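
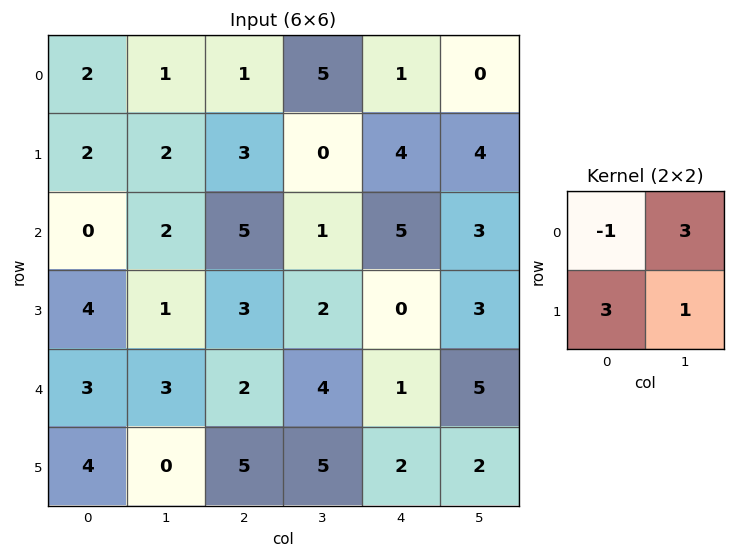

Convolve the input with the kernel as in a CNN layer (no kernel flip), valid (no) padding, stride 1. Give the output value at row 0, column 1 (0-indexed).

11

The receptive field on the input at this output position is [1 1 / 2 3]. Elementwise product with the kernel and sum: 1·-1 + 1·3 + 2·3 + 3·1.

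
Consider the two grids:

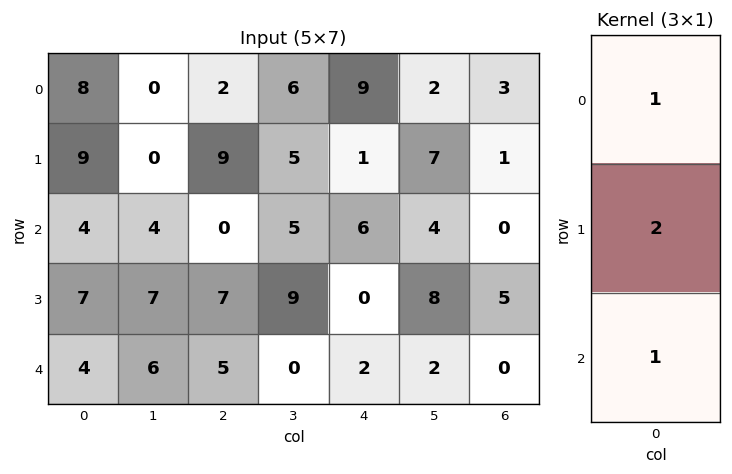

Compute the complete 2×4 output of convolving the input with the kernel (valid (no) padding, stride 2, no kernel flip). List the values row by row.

30 20 17 5
22 19 8 10

Output[0,0]: The receptive field on the input at this output position is [8 / 9 / 4]. Elementwise product with the kernel and sum: 8·1 + 9·2 + 4·1.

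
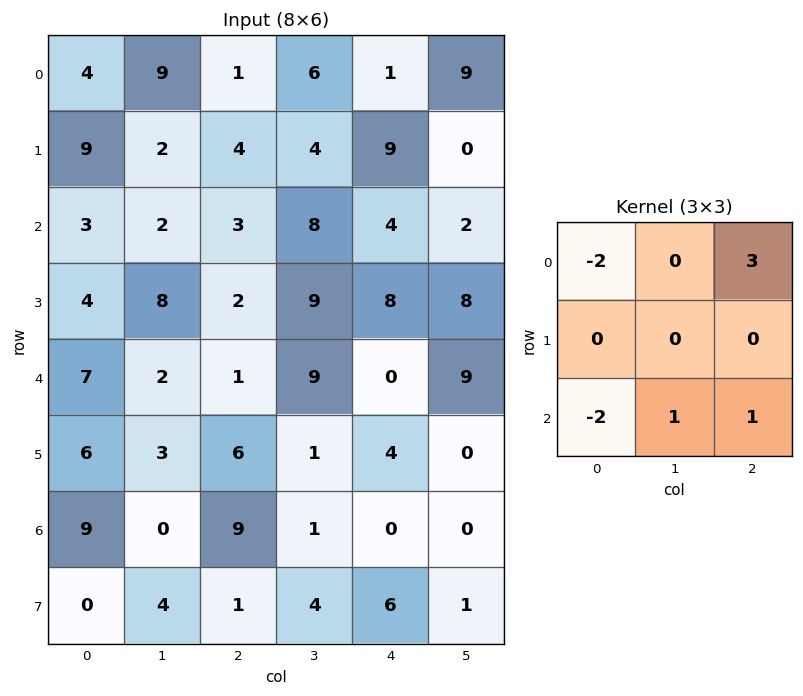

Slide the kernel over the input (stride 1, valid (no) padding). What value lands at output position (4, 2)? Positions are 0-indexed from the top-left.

-19

The receptive field on the input at this output position is [1 9 0 / 6 1 4 / 9 1 0]. Elementwise product with the kernel and sum: 1·-2 + 0·3 + 9·-2 + 1·1 + 0·1.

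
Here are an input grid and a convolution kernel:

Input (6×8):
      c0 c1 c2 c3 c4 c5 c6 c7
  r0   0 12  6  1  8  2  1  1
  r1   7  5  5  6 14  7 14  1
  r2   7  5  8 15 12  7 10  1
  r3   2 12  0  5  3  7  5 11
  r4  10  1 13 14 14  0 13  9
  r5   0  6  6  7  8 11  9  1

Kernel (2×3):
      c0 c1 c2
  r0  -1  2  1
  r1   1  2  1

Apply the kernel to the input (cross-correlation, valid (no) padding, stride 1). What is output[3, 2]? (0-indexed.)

The receptive field on the input at this output position is [0 5 3 / 13 14 14]. Elementwise product with the kernel and sum: 0·-1 + 5·2 + 3·1 + 13·1 + 14·2 + 14·1.

68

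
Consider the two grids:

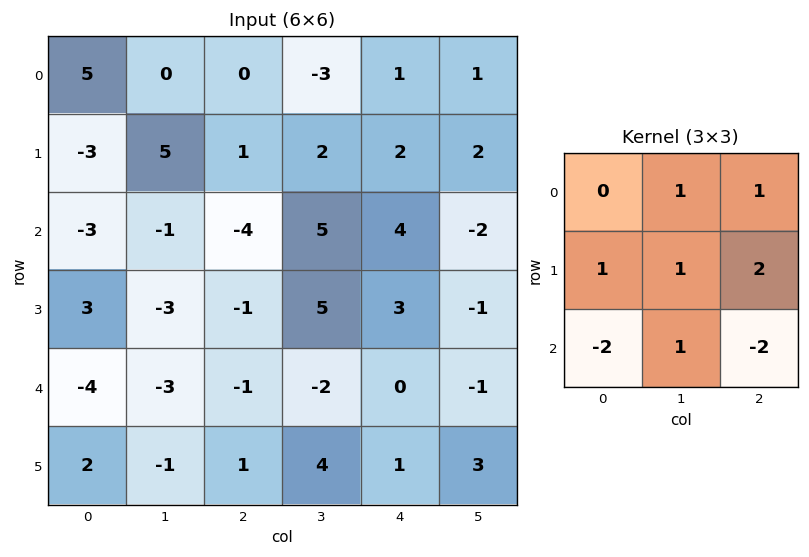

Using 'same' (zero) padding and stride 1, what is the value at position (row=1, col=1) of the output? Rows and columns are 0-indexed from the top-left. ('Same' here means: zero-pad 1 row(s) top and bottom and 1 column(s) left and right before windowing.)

The receptive field on the zero-padded input at this output position is [5 0 0 / -3 5 1 / -3 -1 -4]. Elementwise product with the kernel and sum: 0·1 + 0·1 + -3·1 + 5·1 + 1·2 + -3·-2 + -1·1 + -4·-2.

17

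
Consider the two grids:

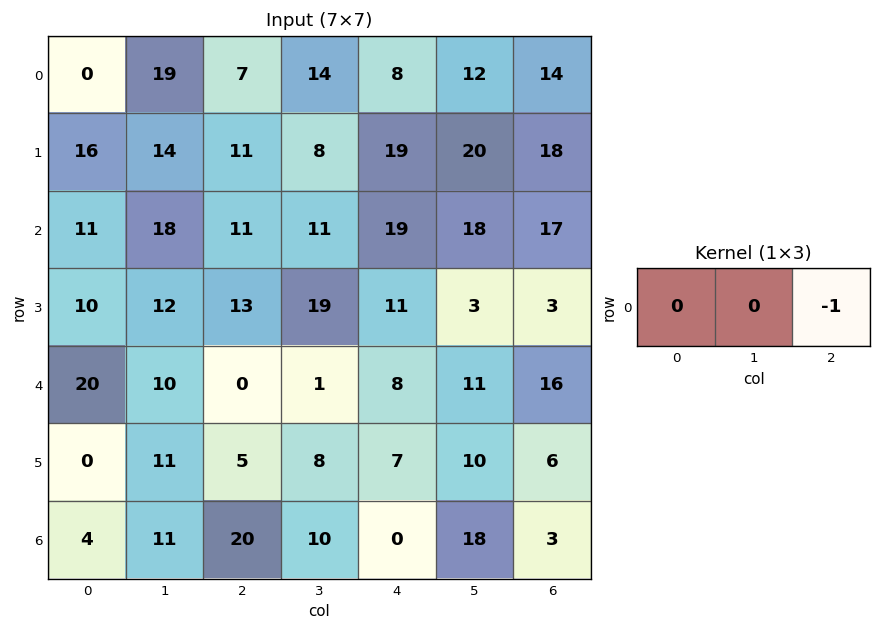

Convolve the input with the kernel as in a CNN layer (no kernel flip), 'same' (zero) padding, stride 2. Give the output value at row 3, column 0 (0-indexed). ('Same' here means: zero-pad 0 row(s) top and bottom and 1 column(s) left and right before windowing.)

-11

The receptive field on the zero-padded input at this output position is [0 4 11]. Elementwise product with the kernel and sum: 11·-1.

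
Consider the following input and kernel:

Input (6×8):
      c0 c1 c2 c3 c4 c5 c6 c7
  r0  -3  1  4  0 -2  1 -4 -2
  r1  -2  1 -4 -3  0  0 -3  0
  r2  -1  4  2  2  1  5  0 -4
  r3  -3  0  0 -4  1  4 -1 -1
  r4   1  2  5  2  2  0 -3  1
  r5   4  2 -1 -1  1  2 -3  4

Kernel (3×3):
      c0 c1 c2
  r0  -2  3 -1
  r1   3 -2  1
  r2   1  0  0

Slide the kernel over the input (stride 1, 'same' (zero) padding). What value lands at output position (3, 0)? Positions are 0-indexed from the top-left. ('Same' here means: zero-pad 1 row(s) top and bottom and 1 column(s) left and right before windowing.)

-1

The receptive field on the zero-padded input at this output position is [0 -1 4 / 0 -3 0 / 0 1 2]. Elementwise product with the kernel and sum: 0·-2 + -1·3 + 4·-1 + 0·3 + -3·-2 + 0·1 + 0·1.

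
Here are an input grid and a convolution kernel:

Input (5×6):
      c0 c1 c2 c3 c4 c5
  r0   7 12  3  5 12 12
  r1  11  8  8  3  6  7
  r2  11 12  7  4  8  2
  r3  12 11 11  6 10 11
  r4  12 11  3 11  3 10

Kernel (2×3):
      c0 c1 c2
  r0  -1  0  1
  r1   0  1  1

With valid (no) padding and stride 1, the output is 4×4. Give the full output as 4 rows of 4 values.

Output[0,0]: The receptive field on the input at this output position is [7 12 3 / 11 8 8]. Elementwise product with the kernel and sum: 7·-1 + 3·1 + 8·1 + 8·1.

12 4 18 20
16 6 10 14
18 9 17 19
13 9 13 18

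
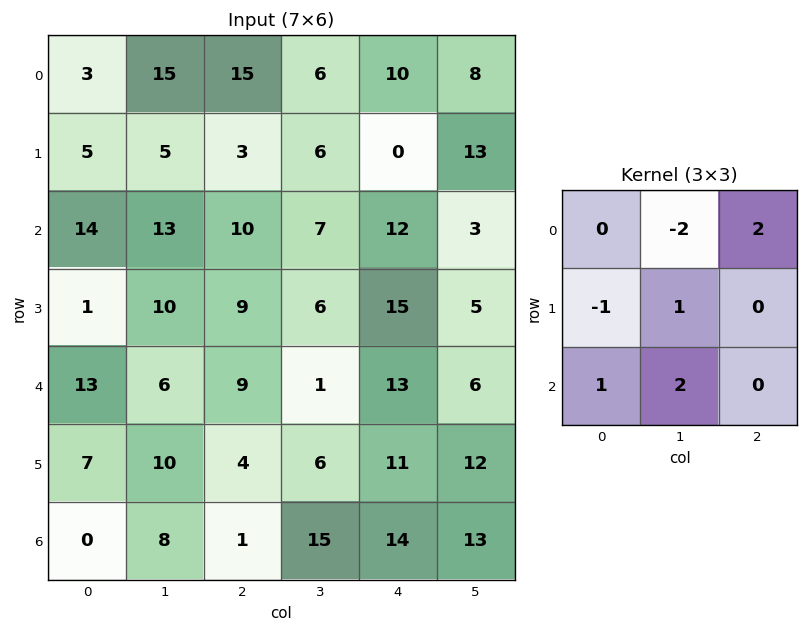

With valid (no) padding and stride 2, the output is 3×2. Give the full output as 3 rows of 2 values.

40 35
28 18
25 57

Output[0,0]: The receptive field on the input at this output position is [3 15 15 / 5 5 3 / 14 13 10]. Elementwise product with the kernel and sum: 15·-2 + 15·2 + 5·-1 + 5·1 + 14·1 + 13·2.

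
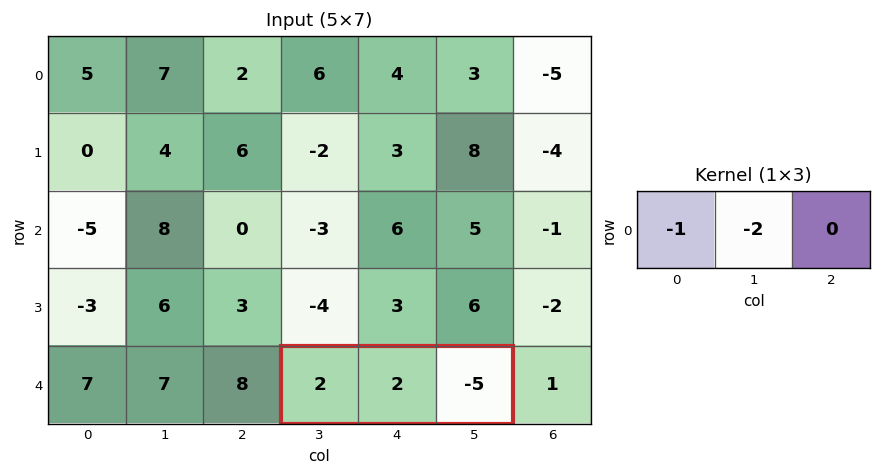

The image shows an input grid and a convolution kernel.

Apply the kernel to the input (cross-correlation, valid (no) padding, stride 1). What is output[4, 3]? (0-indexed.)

The receptive field on the input at this output position is [2 2 -5]. Elementwise product with the kernel and sum: 2·-1 + 2·-2.

-6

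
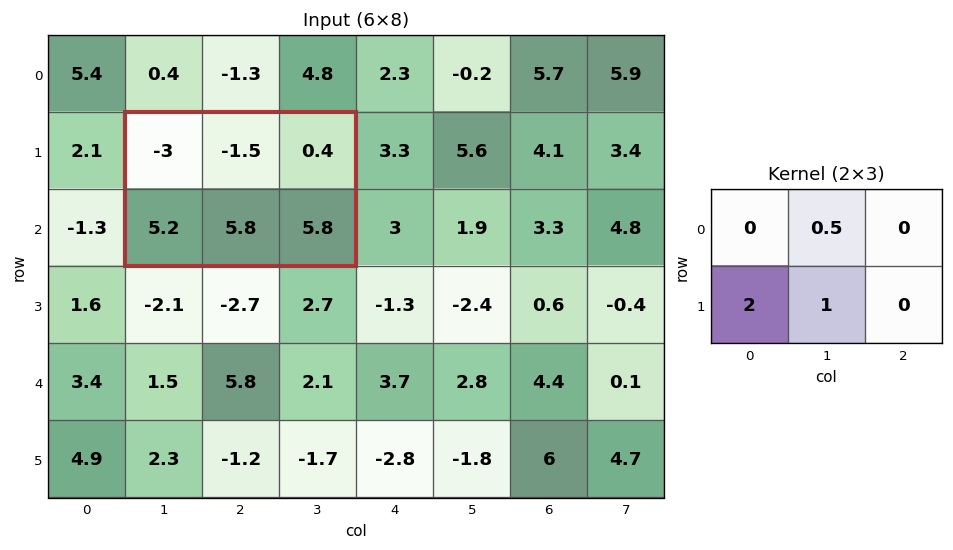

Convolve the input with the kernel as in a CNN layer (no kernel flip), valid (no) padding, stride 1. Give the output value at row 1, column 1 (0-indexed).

The receptive field on the input at this output position is [-3 -1.5 0.4 / 5.2 5.8 5.8]. Elementwise product with the kernel and sum: -1.5·0.5 + 5.2·2 + 5.8·1.

15.45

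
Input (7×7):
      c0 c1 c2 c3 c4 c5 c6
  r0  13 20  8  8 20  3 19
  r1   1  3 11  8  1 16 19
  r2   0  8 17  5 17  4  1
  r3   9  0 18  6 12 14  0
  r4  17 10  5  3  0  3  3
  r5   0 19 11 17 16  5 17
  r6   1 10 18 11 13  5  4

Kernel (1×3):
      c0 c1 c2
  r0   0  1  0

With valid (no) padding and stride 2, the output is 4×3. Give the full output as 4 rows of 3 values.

20 8 3
8 5 4
10 3 3
10 11 5

Output[0,0]: The receptive field on the input at this output position is [13 20 8]. Elementwise product with the kernel and sum: 20·1.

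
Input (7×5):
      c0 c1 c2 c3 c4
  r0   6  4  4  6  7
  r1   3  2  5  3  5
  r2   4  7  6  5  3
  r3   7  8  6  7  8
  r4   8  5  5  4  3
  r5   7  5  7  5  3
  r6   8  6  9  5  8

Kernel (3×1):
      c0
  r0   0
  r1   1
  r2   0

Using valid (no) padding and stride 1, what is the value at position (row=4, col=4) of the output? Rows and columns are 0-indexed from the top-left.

The receptive field on the input at this output position is [3 / 3 / 8]. Elementwise product with the kernel and sum: 3·1.

3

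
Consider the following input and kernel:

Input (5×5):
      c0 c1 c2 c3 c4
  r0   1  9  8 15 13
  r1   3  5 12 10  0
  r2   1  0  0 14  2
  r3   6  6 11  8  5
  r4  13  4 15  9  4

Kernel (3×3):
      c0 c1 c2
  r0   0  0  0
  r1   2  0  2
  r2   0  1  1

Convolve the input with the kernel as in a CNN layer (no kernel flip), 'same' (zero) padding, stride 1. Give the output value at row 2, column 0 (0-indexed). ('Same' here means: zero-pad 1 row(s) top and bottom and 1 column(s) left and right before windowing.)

12

The receptive field on the zero-padded input at this output position is [0 3 5 / 0 1 0 / 0 6 6]. Elementwise product with the kernel and sum: 0·2 + 0·2 + 6·1 + 6·1.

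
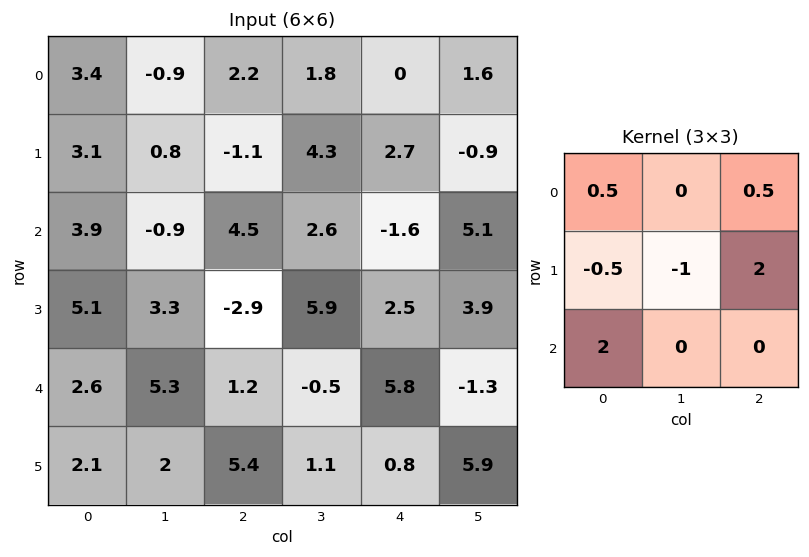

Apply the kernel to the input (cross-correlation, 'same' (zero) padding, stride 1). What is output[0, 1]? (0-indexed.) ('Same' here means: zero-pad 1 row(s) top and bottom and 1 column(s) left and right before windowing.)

The receptive field on the zero-padded input at this output position is [0 0 0 / 3.4 -0.9 2.2 / 3.1 0.8 -1.1]. Elementwise product with the kernel and sum: 0·0.5 + 0·0.5 + 3.4·-0.5 + -0.9·-1 + 2.2·2 + 3.1·2.

9.8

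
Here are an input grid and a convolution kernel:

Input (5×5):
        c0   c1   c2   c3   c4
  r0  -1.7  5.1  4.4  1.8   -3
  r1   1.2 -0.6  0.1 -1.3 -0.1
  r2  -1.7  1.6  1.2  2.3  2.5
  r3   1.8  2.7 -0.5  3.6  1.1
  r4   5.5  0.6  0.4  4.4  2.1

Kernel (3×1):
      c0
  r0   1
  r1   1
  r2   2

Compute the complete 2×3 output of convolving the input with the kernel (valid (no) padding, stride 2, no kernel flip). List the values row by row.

Output[0,0]: The receptive field on the input at this output position is [-1.7 / 1.2 / -1.7]. Elementwise product with the kernel and sum: -1.7·1 + 1.2·1 + -1.7·2.

-3.9 6.9 1.9
11.1 1.5 7.8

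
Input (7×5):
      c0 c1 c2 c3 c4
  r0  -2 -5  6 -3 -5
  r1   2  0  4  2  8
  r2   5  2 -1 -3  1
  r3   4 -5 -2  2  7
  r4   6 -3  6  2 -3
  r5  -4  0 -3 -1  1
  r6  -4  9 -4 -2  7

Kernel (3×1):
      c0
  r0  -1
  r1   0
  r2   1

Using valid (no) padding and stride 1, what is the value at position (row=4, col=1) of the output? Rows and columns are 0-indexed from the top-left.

The receptive field on the input at this output position is [-3 / 0 / 9]. Elementwise product with the kernel and sum: -3·-1 + 9·1.

12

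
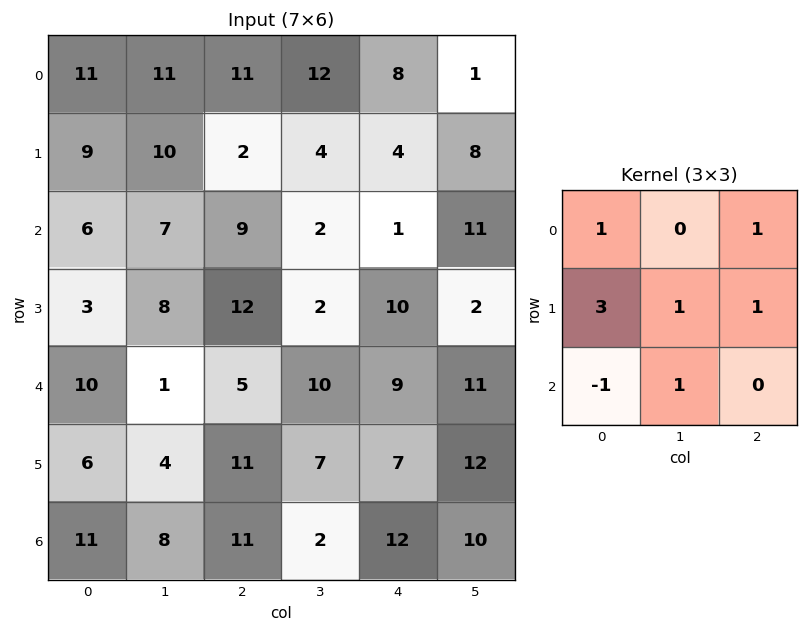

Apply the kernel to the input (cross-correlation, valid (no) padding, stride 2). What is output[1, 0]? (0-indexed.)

The receptive field on the input at this output position is [6 7 9 / 3 8 12 / 10 1 5]. Elementwise product with the kernel and sum: 6·1 + 9·1 + 3·3 + 8·1 + 12·1 + 10·-1 + 1·1.

35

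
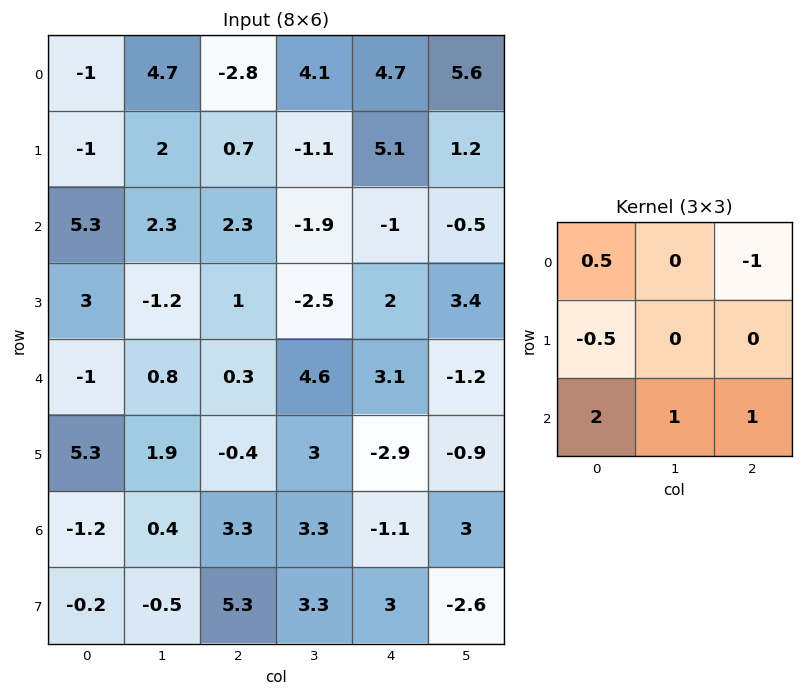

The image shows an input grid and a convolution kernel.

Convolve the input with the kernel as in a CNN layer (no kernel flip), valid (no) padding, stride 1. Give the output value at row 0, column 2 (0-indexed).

-4.75

The receptive field on the input at this output position is [-2.8 4.1 4.7 / 0.7 -1.1 5.1 / 2.3 -1.9 -1]. Elementwise product with the kernel and sum: -2.8·0.5 + 4.7·-1 + 0.7·-0.5 + 2.3·2 + -1.9·1 + -1·1.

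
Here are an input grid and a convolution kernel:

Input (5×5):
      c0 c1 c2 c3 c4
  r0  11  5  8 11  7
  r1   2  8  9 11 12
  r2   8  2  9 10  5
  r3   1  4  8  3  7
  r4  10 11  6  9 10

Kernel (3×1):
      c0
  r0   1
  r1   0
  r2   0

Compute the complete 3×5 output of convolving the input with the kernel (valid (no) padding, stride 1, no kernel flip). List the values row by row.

11 5 8 11 7
2 8 9 11 12
8 2 9 10 5

Output[0,0]: The receptive field on the input at this output position is [11 / 2 / 8]. Elementwise product with the kernel and sum: 11·1.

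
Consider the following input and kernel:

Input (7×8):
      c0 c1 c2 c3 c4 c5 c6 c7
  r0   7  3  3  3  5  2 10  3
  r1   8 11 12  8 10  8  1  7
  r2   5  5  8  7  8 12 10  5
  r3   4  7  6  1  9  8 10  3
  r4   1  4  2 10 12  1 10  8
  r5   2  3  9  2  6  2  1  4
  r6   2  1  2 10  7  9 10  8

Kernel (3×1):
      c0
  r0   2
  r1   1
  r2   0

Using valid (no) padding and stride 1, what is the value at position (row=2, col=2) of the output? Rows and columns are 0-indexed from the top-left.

The receptive field on the input at this output position is [8 / 6 / 2]. Elementwise product with the kernel and sum: 8·2 + 6·1.

22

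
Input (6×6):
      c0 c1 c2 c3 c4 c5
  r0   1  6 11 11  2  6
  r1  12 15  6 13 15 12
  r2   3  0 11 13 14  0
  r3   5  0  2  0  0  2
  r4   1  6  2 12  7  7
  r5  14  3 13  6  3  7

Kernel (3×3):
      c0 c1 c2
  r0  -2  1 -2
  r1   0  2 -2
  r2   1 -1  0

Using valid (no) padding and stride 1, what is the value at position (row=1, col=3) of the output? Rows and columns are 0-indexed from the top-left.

-7

The receptive field on the input at this output position is [13 15 12 / 13 14 0 / 0 0 2]. Elementwise product with the kernel and sum: 13·-2 + 15·1 + 12·-2 + 14·2 + 0·-2 + 0·1 + 0·-1.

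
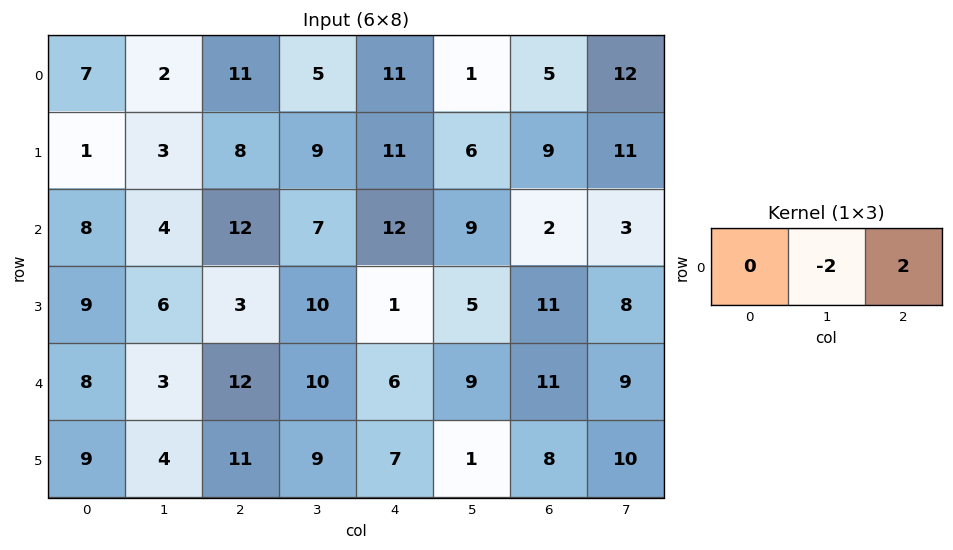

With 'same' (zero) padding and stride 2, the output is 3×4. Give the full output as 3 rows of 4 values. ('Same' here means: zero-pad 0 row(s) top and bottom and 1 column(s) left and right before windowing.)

-10 -12 -20 14
-8 -10 -6 2
-10 -4 6 -4

Output[0,0]: The receptive field on the zero-padded input at this output position is [0 7 2]. Elementwise product with the kernel and sum: 7·-2 + 2·2.
Output[0,1]: The receptive field on the zero-padded input at this output position is [2 11 5]. Elementwise product with the kernel and sum: 11·-2 + 5·2.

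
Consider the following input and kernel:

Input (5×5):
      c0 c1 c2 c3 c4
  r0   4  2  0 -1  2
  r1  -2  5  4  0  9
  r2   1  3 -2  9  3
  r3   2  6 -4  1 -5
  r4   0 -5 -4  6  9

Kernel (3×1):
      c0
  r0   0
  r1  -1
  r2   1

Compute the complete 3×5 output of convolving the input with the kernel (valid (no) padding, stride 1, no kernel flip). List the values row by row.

3 -2 -6 9 -6
1 3 -2 -8 -8
-2 -11 0 5 14

Output[0,0]: The receptive field on the input at this output position is [4 / -2 / 1]. Elementwise product with the kernel and sum: -2·-1 + 1·1.
Output[0,1]: The receptive field on the input at this output position is [2 / 5 / 3]. Elementwise product with the kernel and sum: 5·-1 + 3·1.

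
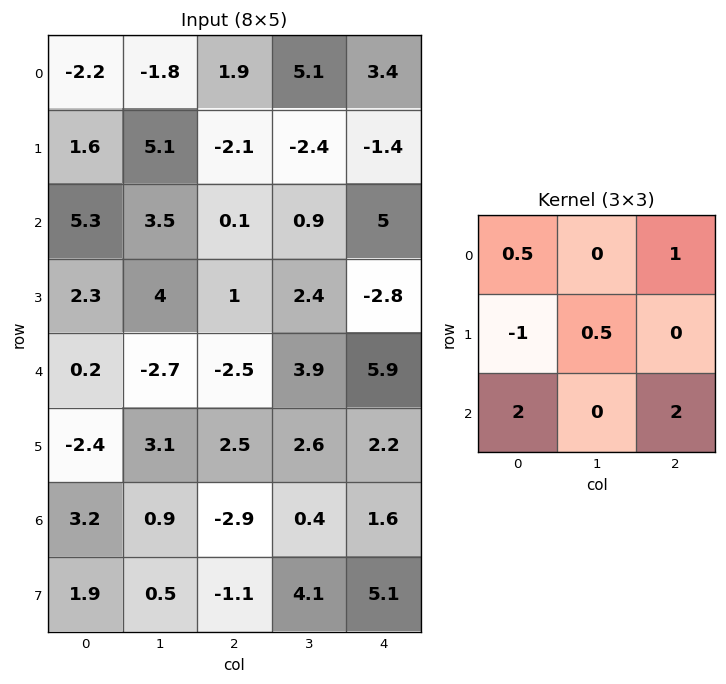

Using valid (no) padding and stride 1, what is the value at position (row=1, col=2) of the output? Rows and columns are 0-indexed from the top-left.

-5.7

The receptive field on the input at this output position is [-2.1 -2.4 -1.4 / 0.1 0.9 5 / 1 2.4 -2.8]. Elementwise product with the kernel and sum: -2.1·0.5 + -1.4·1 + 0.1·-1 + 0.9·0.5 + 1·2 + -2.8·2.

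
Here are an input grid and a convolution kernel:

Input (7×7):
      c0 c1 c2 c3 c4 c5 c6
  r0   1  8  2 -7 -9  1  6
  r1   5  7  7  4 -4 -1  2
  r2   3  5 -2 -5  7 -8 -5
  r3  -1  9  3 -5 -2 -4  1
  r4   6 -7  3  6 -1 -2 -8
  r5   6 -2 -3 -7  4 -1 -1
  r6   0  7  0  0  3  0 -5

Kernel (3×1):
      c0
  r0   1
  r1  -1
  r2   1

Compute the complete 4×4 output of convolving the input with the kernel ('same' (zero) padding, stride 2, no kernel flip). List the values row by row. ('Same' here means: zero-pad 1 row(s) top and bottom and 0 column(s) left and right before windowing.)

Output[0,0]: The receptive field on the zero-padded input at this output position is [0 / 1 / 5]. Elementwise product with the kernel and sum: 0·1 + 1·-1 + 5·1.

4 5 5 -4
1 12 -13 8
-1 -3 3 8
6 -3 1 4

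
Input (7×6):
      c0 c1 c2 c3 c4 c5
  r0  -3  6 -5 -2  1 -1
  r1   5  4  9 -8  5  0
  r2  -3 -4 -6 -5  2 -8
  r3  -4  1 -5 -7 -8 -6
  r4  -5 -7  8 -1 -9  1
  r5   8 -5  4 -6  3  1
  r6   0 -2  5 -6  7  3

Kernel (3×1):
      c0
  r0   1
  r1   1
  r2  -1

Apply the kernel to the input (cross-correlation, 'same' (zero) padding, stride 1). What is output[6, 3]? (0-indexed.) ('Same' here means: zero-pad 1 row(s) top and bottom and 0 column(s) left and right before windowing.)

-12

The receptive field on the zero-padded input at this output position is [-6 / -6 / 0]. Elementwise product with the kernel and sum: -6·1 + -6·1 + 0·-1.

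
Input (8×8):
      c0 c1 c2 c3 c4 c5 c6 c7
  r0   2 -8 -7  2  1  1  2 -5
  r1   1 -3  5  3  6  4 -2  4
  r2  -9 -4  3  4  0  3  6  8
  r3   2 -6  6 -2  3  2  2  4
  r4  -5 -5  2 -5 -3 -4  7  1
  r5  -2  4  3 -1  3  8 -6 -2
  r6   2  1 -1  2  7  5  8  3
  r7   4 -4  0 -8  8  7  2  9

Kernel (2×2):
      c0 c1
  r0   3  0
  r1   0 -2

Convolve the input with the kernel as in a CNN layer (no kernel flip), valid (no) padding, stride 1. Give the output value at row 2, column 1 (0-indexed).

-24

The receptive field on the input at this output position is [-4 3 / -6 6]. Elementwise product with the kernel and sum: -4·3 + 6·-2.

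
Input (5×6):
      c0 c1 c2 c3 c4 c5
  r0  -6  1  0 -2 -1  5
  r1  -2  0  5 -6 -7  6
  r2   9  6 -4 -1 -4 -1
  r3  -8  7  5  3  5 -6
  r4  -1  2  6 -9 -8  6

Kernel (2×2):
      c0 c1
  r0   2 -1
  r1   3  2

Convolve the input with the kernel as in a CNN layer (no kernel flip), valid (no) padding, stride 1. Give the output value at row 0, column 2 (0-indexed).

5

The receptive field on the input at this output position is [0 -2 / 5 -6]. Elementwise product with the kernel and sum: 0·2 + -2·-1 + 5·3 + -6·2.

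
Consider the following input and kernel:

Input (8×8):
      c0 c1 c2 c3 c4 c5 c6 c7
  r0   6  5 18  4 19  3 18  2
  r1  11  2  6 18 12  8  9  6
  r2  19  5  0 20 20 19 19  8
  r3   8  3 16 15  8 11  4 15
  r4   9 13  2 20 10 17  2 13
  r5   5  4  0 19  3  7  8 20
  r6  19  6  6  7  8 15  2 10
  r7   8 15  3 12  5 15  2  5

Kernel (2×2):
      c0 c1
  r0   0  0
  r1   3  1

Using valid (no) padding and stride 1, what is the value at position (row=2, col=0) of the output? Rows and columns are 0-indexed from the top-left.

The receptive field on the input at this output position is [19 5 / 8 3]. Elementwise product with the kernel and sum: 8·3 + 3·1.

27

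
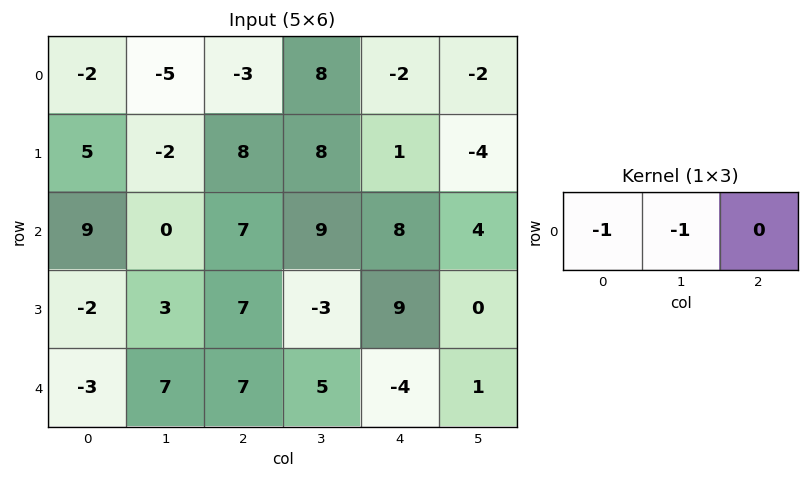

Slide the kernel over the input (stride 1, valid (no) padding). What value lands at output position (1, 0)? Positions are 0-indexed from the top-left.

The receptive field on the input at this output position is [5 -2 8]. Elementwise product with the kernel and sum: 5·-1 + -2·-1.

-3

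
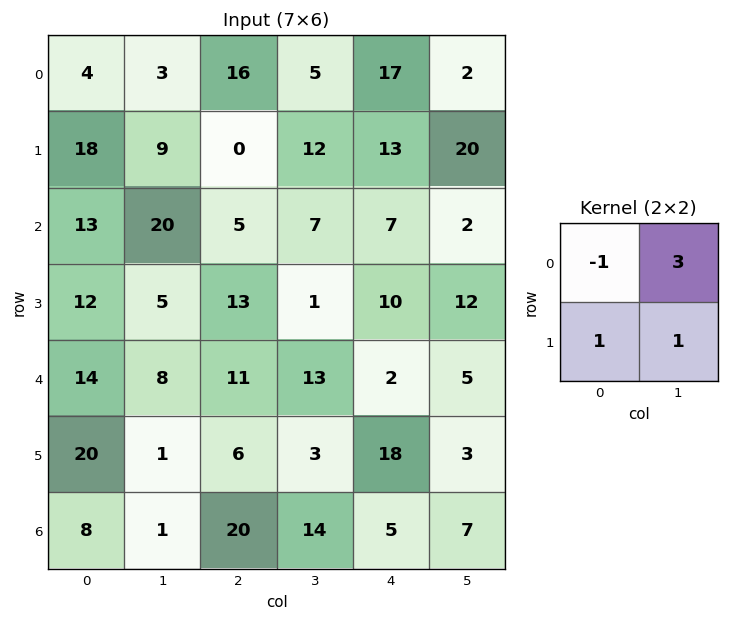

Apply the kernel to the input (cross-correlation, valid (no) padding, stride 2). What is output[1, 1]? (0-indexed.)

The receptive field on the input at this output position is [5 7 / 13 1]. Elementwise product with the kernel and sum: 5·-1 + 7·3 + 13·1 + 1·1.

30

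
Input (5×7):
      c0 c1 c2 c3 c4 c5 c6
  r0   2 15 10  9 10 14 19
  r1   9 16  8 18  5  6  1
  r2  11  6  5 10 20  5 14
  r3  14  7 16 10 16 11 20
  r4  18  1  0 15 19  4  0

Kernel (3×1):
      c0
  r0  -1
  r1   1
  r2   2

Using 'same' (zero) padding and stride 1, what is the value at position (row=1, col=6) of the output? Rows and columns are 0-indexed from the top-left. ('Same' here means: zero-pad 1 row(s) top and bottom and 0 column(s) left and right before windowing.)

The receptive field on the zero-padded input at this output position is [19 / 1 / 14]. Elementwise product with the kernel and sum: 19·-1 + 1·1 + 14·2.

10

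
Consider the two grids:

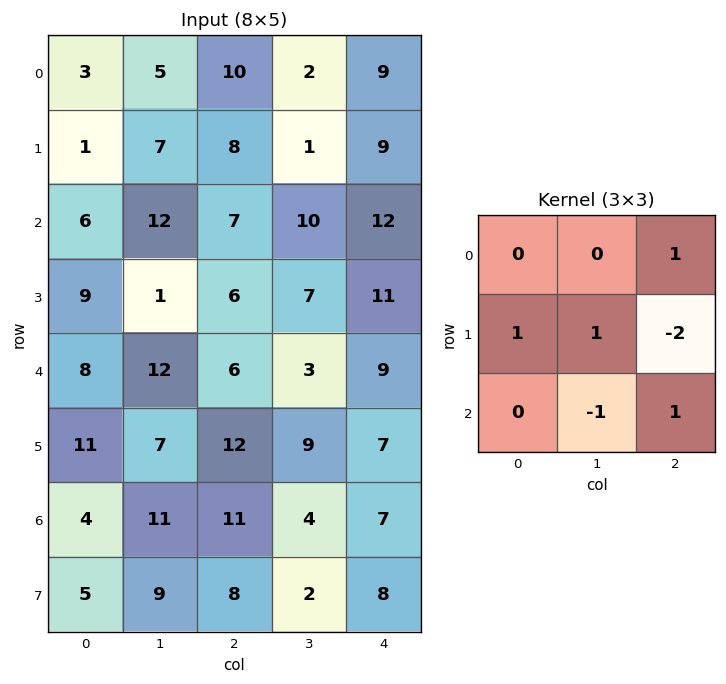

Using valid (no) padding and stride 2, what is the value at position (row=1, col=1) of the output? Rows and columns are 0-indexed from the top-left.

9

The receptive field on the input at this output position is [7 10 12 / 6 7 11 / 6 3 9]. Elementwise product with the kernel and sum: 12·1 + 6·1 + 7·1 + 11·-2 + 3·-1 + 9·1.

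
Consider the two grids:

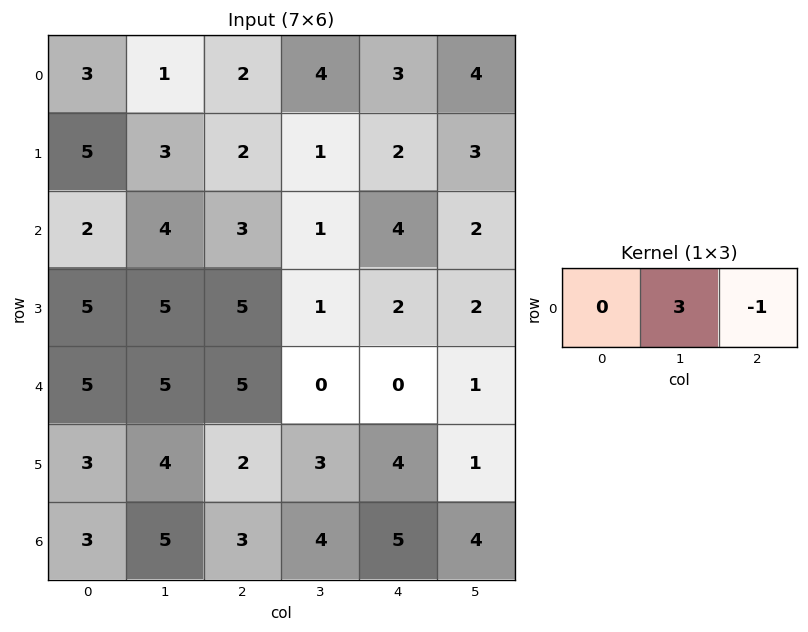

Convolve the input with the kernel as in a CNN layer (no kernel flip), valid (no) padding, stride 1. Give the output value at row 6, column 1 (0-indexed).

The receptive field on the input at this output position is [5 3 4]. Elementwise product with the kernel and sum: 3·3 + 4·-1.

5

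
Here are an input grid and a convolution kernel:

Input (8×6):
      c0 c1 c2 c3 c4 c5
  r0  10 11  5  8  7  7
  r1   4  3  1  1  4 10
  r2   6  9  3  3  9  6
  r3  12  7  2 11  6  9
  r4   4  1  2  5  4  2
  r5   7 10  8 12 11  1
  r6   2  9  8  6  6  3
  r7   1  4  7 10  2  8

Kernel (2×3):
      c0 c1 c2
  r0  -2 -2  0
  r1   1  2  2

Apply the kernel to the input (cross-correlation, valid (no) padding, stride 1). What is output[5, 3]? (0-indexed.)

-22

The receptive field on the input at this output position is [12 11 1 / 6 6 3]. Elementwise product with the kernel and sum: 12·-2 + 11·-2 + 6·1 + 6·2 + 3·2.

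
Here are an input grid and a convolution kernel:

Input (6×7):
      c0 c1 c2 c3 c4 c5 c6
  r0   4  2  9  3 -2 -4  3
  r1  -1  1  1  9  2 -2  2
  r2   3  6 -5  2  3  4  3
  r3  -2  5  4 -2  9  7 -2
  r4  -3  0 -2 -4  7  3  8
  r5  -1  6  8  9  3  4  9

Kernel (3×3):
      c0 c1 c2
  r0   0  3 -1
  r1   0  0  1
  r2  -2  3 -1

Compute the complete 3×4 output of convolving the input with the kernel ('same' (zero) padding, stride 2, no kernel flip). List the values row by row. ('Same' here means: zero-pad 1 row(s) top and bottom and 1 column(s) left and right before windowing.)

-2 -5 -14 10
-9 0 36 -14
-20 13 10 13

Output[0,0]: The receptive field on the zero-padded input at this output position is [0 0 0 / 0 4 2 / 0 -1 1]. Elementwise product with the kernel and sum: 0·3 + 0·-1 + 2·1 + 0·-2 + -1·3 + 1·-1.
Output[0,1]: The receptive field on the zero-padded input at this output position is [0 0 0 / 2 9 3 / 1 1 9]. Elementwise product with the kernel and sum: 0·3 + 0·-1 + 3·1 + 1·-2 + 1·3 + 9·-1.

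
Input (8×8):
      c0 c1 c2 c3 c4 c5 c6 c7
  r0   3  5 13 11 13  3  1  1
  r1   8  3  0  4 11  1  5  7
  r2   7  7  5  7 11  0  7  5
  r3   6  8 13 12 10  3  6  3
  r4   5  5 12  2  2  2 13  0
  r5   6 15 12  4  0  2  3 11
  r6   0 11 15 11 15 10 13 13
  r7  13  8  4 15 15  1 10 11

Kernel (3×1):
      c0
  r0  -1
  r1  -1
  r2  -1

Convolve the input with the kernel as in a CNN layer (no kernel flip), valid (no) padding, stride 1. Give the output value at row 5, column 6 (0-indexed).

The receptive field on the input at this output position is [3 / 13 / 10]. Elementwise product with the kernel and sum: 3·-1 + 13·-1 + 10·-1.

-26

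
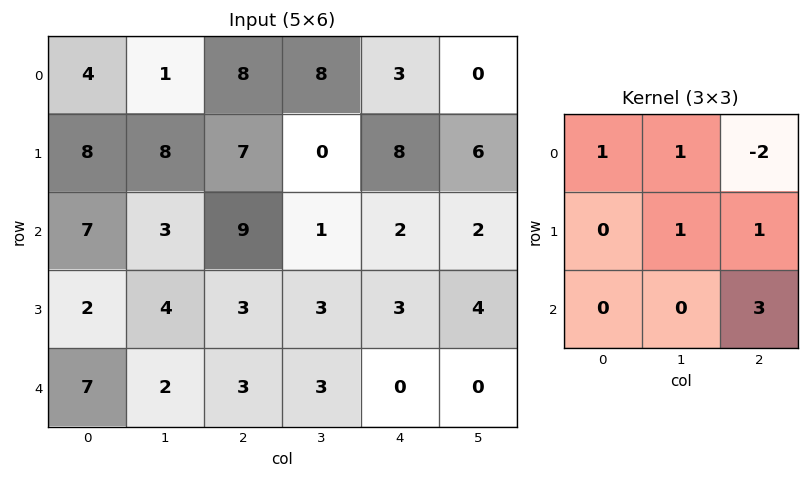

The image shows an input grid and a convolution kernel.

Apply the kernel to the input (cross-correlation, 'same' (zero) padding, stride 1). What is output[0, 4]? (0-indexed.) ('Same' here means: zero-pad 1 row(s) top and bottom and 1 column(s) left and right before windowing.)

The receptive field on the zero-padded input at this output position is [0 0 0 / 8 3 0 / 0 8 6]. Elementwise product with the kernel and sum: 0·1 + 0·1 + 0·-2 + 3·1 + 0·1 + 6·3.

21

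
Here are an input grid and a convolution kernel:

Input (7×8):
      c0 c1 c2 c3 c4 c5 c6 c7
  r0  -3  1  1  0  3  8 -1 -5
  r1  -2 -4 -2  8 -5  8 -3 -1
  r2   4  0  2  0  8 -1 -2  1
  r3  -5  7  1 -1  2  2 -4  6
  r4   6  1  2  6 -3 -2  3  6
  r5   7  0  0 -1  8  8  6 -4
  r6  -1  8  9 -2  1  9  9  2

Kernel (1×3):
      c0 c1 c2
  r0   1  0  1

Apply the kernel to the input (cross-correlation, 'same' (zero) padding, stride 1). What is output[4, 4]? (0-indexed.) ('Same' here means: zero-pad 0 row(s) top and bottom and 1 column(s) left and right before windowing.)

4

The receptive field on the zero-padded input at this output position is [6 -3 -2]. Elementwise product with the kernel and sum: 6·1 + -2·1.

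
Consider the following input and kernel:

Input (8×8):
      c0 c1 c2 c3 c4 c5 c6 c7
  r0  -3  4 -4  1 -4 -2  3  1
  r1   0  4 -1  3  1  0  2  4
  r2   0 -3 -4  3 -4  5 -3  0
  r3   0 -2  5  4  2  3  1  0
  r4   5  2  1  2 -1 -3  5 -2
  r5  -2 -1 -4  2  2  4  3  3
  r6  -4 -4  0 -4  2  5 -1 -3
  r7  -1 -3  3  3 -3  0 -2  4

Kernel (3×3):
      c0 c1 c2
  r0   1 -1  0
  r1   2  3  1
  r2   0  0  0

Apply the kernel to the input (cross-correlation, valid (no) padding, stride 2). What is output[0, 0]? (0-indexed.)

The receptive field on the input at this output position is [-3 4 -4 / 0 4 -1 / 0 -3 -4]. Elementwise product with the kernel and sum: -3·1 + 4·-1 + 0·2 + 4·3 + -1·1.

4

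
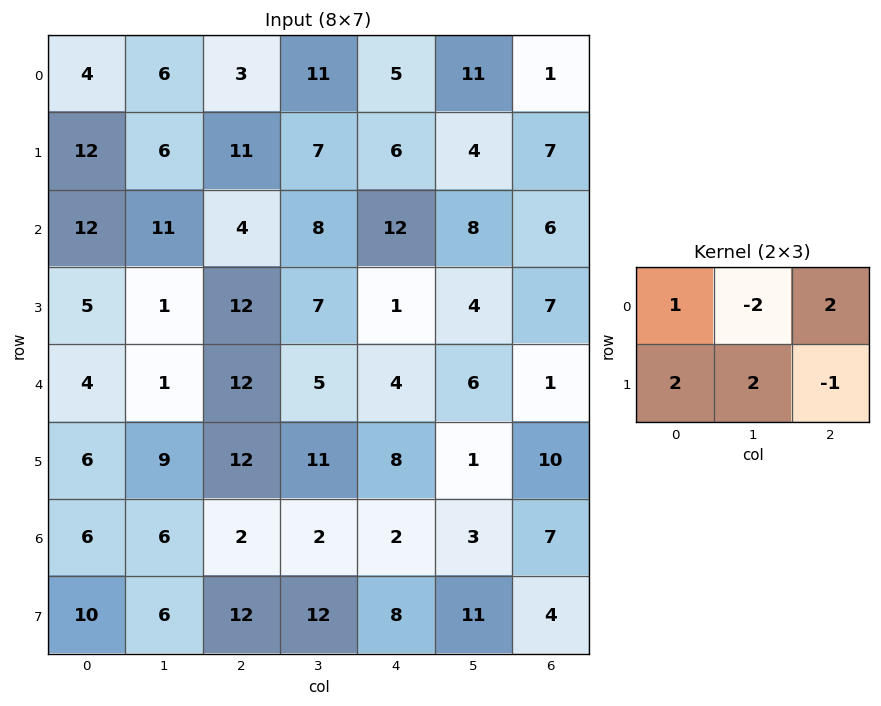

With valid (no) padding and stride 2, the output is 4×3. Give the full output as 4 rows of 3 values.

23 21 -2
-2 49 11
44 48 2
18 42 44

Output[0,0]: The receptive field on the input at this output position is [4 6 3 / 12 6 11]. Elementwise product with the kernel and sum: 4·1 + 6·-2 + 3·2 + 12·2 + 6·2 + 11·-1.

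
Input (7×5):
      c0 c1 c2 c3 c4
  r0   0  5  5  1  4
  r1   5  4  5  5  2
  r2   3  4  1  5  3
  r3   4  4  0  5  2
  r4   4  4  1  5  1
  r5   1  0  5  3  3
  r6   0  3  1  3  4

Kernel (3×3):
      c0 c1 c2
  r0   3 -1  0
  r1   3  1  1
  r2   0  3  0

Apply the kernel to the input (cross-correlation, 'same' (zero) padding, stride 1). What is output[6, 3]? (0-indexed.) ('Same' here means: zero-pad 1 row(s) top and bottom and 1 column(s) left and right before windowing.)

The receptive field on the zero-padded input at this output position is [5 3 3 / 1 3 4 / 0 0 0]. Elementwise product with the kernel and sum: 5·3 + 3·-1 + 1·3 + 3·1 + 4·1 + 0·3.

22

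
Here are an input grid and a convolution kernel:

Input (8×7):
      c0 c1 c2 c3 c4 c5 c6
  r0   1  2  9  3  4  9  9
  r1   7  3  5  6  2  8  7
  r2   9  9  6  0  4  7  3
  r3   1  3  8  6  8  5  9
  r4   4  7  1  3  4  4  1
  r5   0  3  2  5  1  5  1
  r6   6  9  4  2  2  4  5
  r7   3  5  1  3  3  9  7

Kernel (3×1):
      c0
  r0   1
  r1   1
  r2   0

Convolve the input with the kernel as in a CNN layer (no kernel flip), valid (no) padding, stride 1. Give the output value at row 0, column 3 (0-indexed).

The receptive field on the input at this output position is [3 / 6 / 0]. Elementwise product with the kernel and sum: 3·1 + 6·1.

9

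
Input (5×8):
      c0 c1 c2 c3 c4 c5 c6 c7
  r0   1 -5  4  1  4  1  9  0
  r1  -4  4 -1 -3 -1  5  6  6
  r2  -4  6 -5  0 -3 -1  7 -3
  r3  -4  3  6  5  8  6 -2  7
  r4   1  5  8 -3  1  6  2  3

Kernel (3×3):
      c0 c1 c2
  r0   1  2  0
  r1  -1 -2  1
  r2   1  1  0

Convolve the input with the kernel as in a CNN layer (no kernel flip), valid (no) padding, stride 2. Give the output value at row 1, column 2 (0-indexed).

The receptive field on the input at this output position is [-3 -1 7 / 8 6 -2 / 1 6 2]. Elementwise product with the kernel and sum: -3·1 + -1·2 + 8·-1 + 6·-2 + -2·1 + 1·1 + 6·1.

-20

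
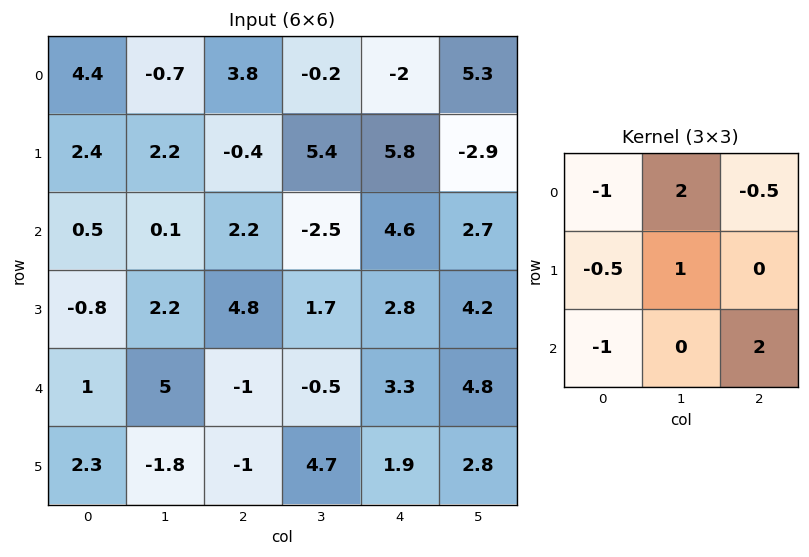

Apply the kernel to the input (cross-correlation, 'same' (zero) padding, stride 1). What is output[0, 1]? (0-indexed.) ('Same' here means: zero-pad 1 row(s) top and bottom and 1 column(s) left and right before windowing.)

-6.1

The receptive field on the zero-padded input at this output position is [0 0 0 / 4.4 -0.7 3.8 / 2.4 2.2 -0.4]. Elementwise product with the kernel and sum: 0·-1 + 0·2 + 0·-0.5 + 4.4·-0.5 + -0.7·1 + 2.4·-1 + -0.4·2.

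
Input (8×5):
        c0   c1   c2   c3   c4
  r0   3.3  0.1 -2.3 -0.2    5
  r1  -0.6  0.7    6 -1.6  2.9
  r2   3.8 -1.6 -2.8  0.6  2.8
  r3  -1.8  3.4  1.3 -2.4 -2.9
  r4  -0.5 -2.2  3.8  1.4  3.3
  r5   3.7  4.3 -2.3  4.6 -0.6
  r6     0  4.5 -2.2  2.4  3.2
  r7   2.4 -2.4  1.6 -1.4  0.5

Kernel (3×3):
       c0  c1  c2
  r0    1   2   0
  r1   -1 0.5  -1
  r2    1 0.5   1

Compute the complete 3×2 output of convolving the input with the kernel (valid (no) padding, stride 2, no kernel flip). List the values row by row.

Output[0,0]: The receptive field on the input at this output position is [3.3 0.1 -2.3 / -0.6 0.7 6 / 3.8 -1.6 -2.8]. Elementwise product with the kernel and sum: 3.3·1 + 0.1·2 + -0.6·-1 + 0.7·0.5 + 6·-1 + 3.8·1 + -1.6·0.5 + -2.8·1.

-1.35 -12.1
5 6.6
-4.1 14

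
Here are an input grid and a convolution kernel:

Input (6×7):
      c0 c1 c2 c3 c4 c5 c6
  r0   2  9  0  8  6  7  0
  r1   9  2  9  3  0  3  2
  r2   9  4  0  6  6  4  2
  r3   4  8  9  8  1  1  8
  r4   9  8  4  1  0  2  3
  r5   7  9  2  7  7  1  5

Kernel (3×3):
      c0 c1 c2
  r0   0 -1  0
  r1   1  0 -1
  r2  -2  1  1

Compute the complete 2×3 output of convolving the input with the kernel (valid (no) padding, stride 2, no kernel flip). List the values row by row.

Output[0,0]: The receptive field on the input at this output position is [2 9 0 / 9 2 9 / 9 4 0]. Elementwise product with the kernel and sum: 9·-1 + 9·1 + 9·-1 + 9·-2 + 4·1 + 0·1.
Output[0,1]: The receptive field on the input at this output position is [0 8 6 / 9 3 0 / 0 6 6]. Elementwise product with the kernel and sum: 8·-1 + 9·1 + 0·-1 + 0·-2 + 6·1 + 6·1.

-23 13 -15
-15 -5 -6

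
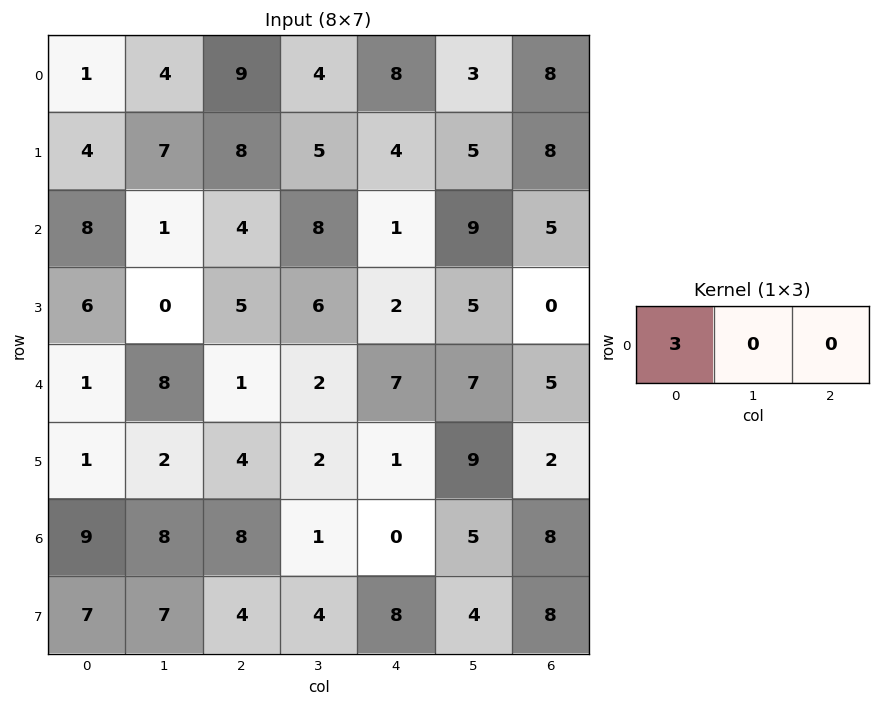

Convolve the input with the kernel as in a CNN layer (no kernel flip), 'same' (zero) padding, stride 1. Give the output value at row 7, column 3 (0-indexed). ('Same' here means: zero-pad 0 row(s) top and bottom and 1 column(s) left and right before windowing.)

The receptive field on the zero-padded input at this output position is [4 4 8]. Elementwise product with the kernel and sum: 4·3.

12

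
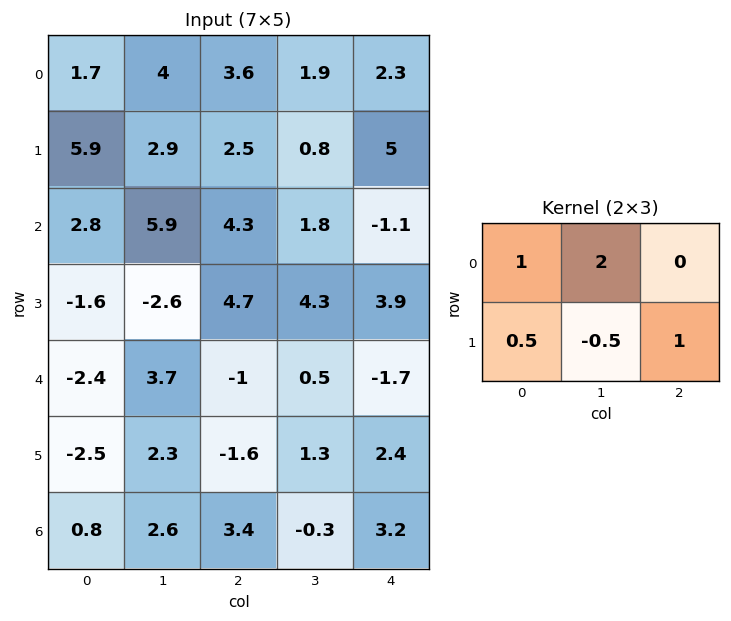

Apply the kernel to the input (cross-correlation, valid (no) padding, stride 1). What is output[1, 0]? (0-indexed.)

14.45

The receptive field on the input at this output position is [5.9 2.9 2.5 / 2.8 5.9 4.3]. Elementwise product with the kernel and sum: 5.9·1 + 2.9·2 + 2.8·0.5 + 5.9·-0.5 + 4.3·1.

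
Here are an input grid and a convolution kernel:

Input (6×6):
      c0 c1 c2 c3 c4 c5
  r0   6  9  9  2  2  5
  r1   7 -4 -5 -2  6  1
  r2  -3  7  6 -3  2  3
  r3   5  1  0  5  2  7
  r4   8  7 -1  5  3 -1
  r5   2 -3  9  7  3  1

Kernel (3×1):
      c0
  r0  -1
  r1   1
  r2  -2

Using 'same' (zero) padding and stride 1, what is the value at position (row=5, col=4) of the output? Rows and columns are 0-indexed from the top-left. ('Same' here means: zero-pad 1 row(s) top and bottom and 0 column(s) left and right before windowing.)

The receptive field on the zero-padded input at this output position is [3 / 3 / 0]. Elementwise product with the kernel and sum: 3·-1 + 3·1 + 0·-2.

0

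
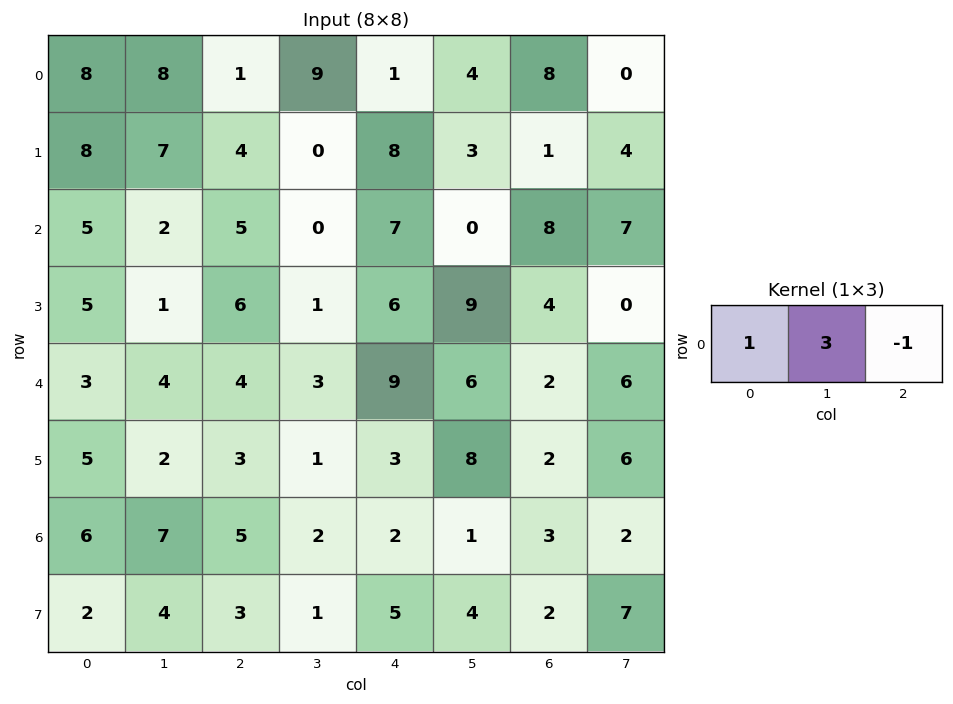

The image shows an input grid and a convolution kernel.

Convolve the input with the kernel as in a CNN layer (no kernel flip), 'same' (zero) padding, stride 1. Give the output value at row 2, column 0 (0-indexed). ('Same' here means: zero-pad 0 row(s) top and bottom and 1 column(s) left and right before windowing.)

13

The receptive field on the zero-padded input at this output position is [0 5 2]. Elementwise product with the kernel and sum: 0·1 + 5·3 + 2·-1.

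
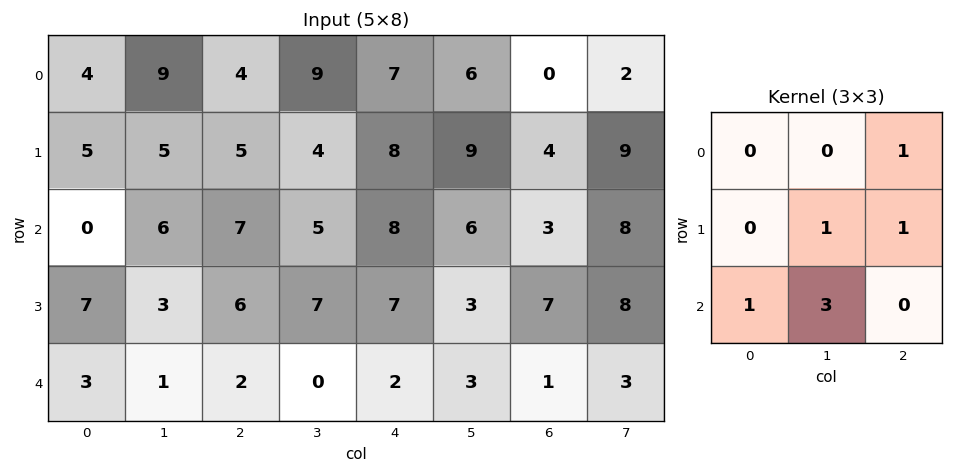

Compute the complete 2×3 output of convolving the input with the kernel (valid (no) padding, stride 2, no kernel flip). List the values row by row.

32 41 39
22 24 24

Output[0,0]: The receptive field on the input at this output position is [4 9 4 / 5 5 5 / 0 6 7]. Elementwise product with the kernel and sum: 4·1 + 5·1 + 5·1 + 0·1 + 6·3.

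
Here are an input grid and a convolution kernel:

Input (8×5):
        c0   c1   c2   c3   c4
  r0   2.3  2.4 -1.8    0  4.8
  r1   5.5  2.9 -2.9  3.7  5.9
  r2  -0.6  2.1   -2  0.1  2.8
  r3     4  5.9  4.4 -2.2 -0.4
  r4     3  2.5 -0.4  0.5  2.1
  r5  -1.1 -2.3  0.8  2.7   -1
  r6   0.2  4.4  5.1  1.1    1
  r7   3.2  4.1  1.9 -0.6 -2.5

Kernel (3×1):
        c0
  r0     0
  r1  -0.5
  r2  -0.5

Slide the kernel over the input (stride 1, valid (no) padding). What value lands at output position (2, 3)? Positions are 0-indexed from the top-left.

The receptive field on the input at this output position is [0.1 / -2.2 / 0.5]. Elementwise product with the kernel and sum: -2.2·-0.5 + 0.5·-0.5.

0.85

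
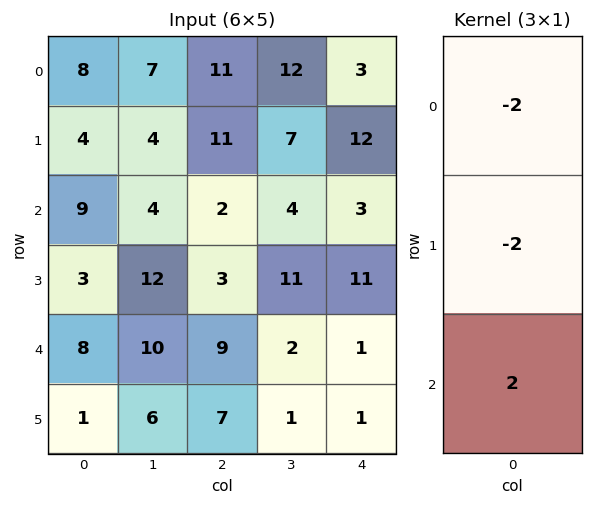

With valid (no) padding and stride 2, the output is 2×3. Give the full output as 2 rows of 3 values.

Output[0,0]: The receptive field on the input at this output position is [8 / 4 / 9]. Elementwise product with the kernel and sum: 8·-2 + 4·-2 + 9·2.

-6 -40 -24
-8 8 -26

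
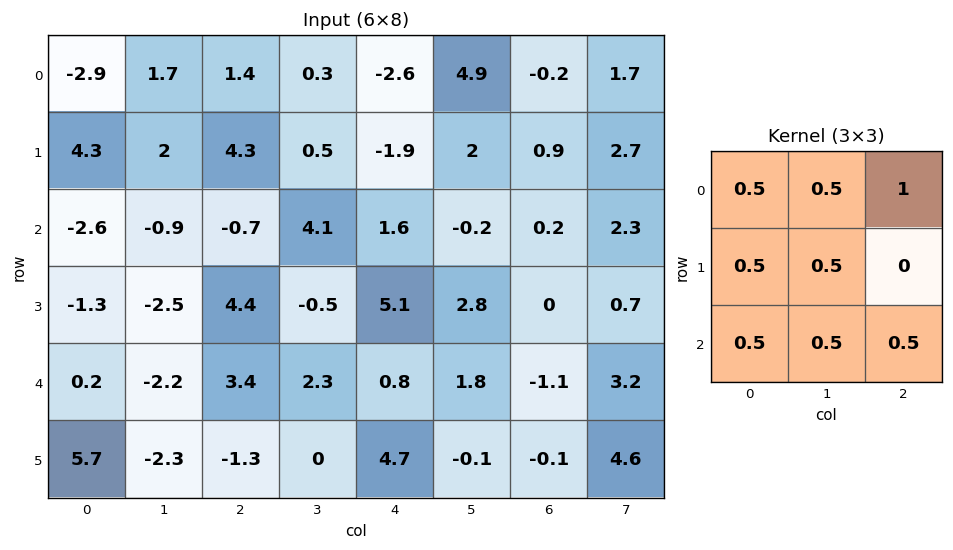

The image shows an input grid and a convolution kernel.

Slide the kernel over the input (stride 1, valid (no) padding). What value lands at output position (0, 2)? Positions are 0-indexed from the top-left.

3.15

The receptive field on the input at this output position is [1.4 0.3 -2.6 / 4.3 0.5 -1.9 / -0.7 4.1 1.6]. Elementwise product with the kernel and sum: 1.4·0.5 + 0.3·0.5 + -2.6·1 + 4.3·0.5 + 0.5·0.5 + -0.7·0.5 + 4.1·0.5 + 1.6·0.5.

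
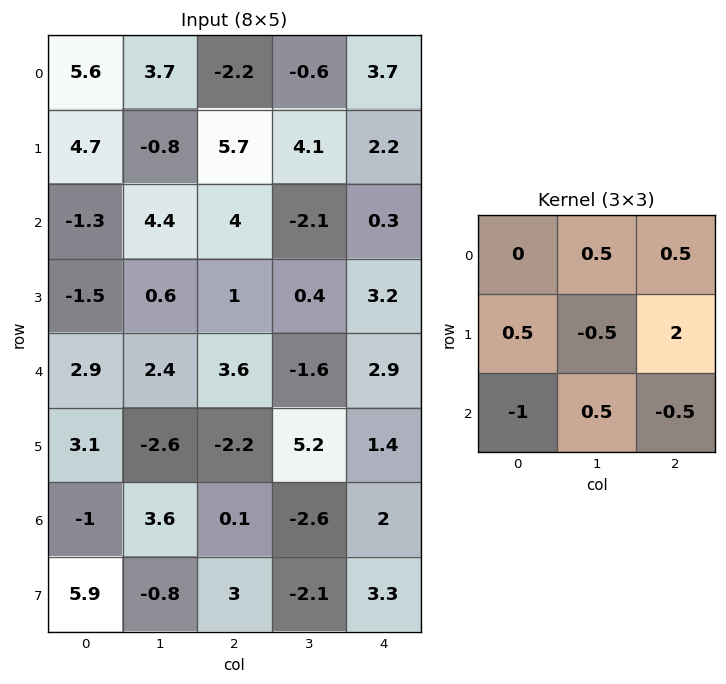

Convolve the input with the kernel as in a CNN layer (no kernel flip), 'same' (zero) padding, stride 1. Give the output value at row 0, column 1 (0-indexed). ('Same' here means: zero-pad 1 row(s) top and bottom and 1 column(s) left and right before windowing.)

-11.4

The receptive field on the zero-padded input at this output position is [0 0 0 / 5.6 3.7 -2.2 / 4.7 -0.8 5.7]. Elementwise product with the kernel and sum: 0·0.5 + 0·0.5 + 5.6·0.5 + 3.7·-0.5 + -2.2·2 + 4.7·-1 + -0.8·0.5 + 5.7·-0.5.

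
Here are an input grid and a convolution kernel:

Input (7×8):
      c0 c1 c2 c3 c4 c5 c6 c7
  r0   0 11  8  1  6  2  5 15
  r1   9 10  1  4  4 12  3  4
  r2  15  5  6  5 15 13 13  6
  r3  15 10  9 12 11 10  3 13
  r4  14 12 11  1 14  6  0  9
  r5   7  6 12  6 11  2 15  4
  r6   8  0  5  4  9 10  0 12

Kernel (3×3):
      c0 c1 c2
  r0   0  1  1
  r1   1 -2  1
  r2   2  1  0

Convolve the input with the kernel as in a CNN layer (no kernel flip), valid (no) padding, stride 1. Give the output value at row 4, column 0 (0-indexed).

46

The receptive field on the input at this output position is [14 12 11 / 7 6 12 / 8 0 5]. Elementwise product with the kernel and sum: 12·1 + 11·1 + 7·1 + 6·-2 + 12·1 + 8·2 + 0·1.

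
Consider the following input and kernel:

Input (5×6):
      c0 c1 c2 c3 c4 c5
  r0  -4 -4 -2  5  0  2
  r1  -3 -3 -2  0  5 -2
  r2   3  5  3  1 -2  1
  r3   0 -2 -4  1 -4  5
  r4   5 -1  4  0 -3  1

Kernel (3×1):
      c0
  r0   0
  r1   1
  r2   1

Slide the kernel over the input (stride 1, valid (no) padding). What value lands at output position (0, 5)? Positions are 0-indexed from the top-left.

-1

The receptive field on the input at this output position is [2 / -2 / 1]. Elementwise product with the kernel and sum: -2·1 + 1·1.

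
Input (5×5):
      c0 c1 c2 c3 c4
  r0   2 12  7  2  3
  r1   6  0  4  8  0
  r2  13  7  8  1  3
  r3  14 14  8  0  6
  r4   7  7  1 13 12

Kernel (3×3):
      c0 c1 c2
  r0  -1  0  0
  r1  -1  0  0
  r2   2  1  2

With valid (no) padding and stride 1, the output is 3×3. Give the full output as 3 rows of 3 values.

Output[0,0]: The receptive field on the input at this output position is [2 12 7 / 6 0 4 / 13 7 8]. Elementwise product with the kernel and sum: 2·-1 + 6·-1 + 13·2 + 7·1 + 8·2.
Output[0,1]: The receptive field on the input at this output position is [12 7 2 / 0 4 8 / 7 8 1]. Elementwise product with the kernel and sum: 12·-1 + 0·-1 + 7·2 + 8·1 + 1·2.

41 12 12
39 29 16
-4 20 23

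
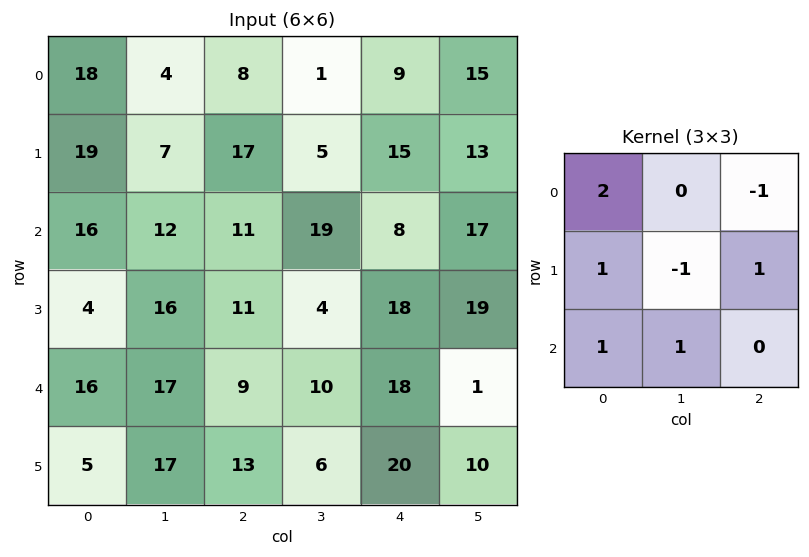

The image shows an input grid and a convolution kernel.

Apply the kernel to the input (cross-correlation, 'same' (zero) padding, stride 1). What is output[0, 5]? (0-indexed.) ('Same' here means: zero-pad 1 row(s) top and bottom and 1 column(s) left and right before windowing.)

The receptive field on the zero-padded input at this output position is [0 0 0 / 9 15 0 / 15 13 0]. Elementwise product with the kernel and sum: 0·2 + 0·-1 + 9·1 + 15·-1 + 0·1 + 15·1 + 13·1.

22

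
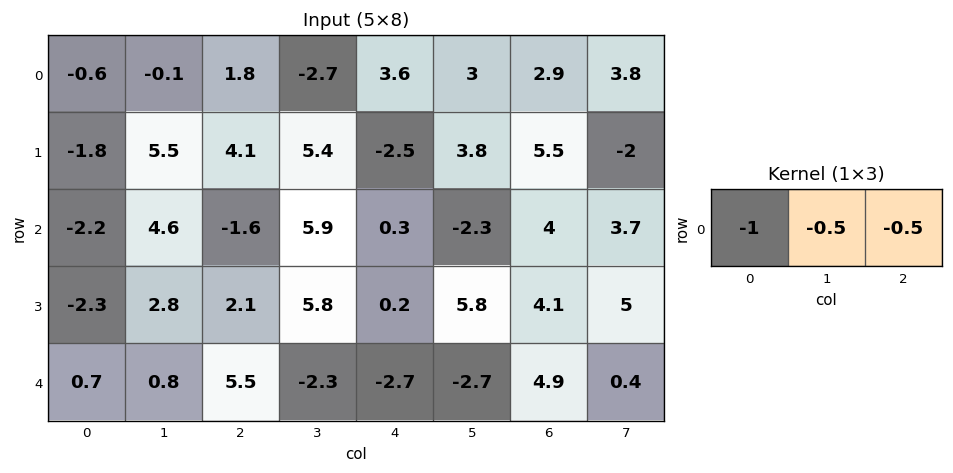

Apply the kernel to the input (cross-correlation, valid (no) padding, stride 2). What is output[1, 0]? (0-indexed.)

0.7

The receptive field on the input at this output position is [-2.2 4.6 -1.6]. Elementwise product with the kernel and sum: -2.2·-1 + 4.6·-0.5 + -1.6·-0.5.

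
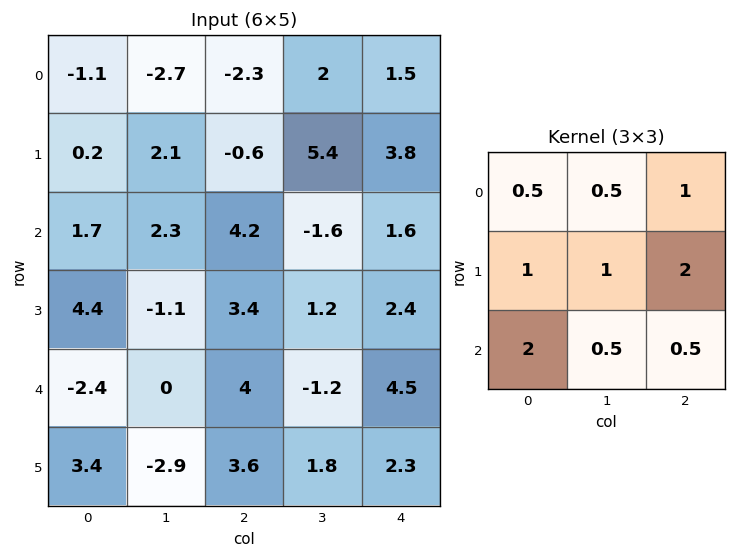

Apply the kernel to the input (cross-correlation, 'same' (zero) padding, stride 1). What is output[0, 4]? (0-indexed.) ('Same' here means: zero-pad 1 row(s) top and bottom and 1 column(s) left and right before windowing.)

16.2

The receptive field on the zero-padded input at this output position is [0 0 0 / 2 1.5 0 / 5.4 3.8 0]. Elementwise product with the kernel and sum: 0·0.5 + 0·0.5 + 0·1 + 2·1 + 1.5·1 + 0·2 + 5.4·2 + 3.8·0.5 + 0·0.5.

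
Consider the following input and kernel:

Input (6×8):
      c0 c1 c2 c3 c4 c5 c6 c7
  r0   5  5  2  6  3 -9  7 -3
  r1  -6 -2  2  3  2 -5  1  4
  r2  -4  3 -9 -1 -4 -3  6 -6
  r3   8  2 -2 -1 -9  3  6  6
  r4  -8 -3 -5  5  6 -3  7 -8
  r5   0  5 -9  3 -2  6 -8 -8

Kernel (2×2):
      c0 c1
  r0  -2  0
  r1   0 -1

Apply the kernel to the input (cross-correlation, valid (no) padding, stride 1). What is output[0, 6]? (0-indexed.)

The receptive field on the input at this output position is [7 -3 / 1 4]. Elementwise product with the kernel and sum: 7·-2 + 4·-1.

-18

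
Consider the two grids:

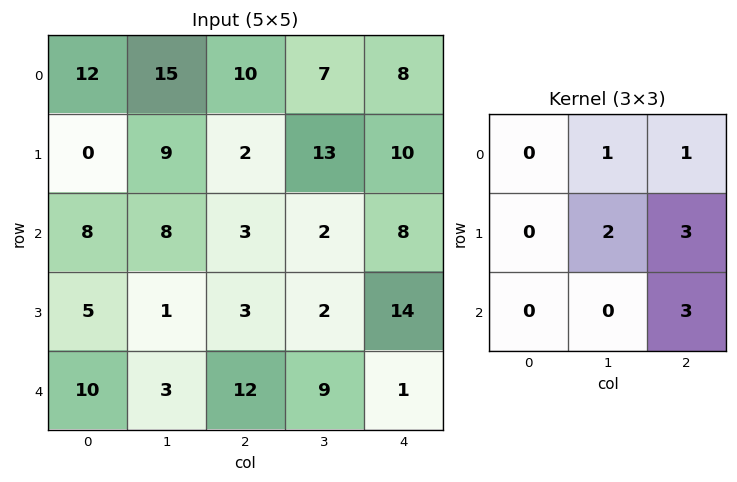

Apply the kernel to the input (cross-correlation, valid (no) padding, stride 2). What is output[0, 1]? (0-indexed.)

95

The receptive field on the input at this output position is [10 7 8 / 2 13 10 / 3 2 8]. Elementwise product with the kernel and sum: 7·1 + 8·1 + 13·2 + 10·3 + 8·3.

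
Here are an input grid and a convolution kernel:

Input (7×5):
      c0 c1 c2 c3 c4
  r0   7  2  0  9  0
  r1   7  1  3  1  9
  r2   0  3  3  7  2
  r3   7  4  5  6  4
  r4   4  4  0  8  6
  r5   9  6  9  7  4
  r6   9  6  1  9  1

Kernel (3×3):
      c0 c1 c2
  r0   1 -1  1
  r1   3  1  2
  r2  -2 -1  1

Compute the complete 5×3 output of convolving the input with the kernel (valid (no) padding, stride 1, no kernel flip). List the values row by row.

33 17 8
5 18 19
23 36 25
9 19 2
28 49 30

Output[0,0]: The receptive field on the input at this output position is [7 2 0 / 7 1 3 / 0 3 3]. Elementwise product with the kernel and sum: 7·1 + 2·-1 + 0·1 + 7·3 + 1·1 + 3·2 + 0·-2 + 3·-1 + 3·1.
Output[0,1]: The receptive field on the input at this output position is [2 0 9 / 1 3 1 / 3 3 7]. Elementwise product with the kernel and sum: 2·1 + 0·-1 + 9·1 + 1·3 + 3·1 + 1·2 + 3·-2 + 3·-1 + 7·1.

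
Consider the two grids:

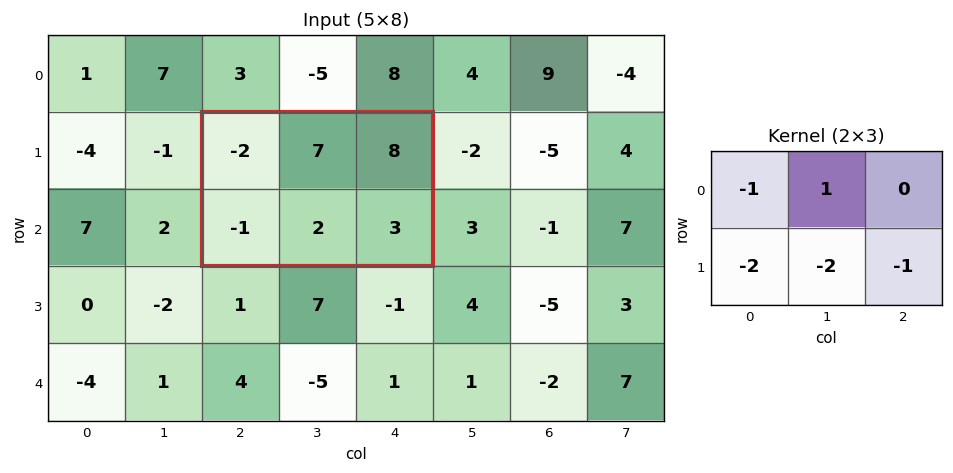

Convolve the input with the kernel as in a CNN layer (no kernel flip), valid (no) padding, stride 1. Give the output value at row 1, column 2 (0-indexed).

The receptive field on the input at this output position is [-2 7 8 / -1 2 3]. Elementwise product with the kernel and sum: -2·-1 + 7·1 + -1·-2 + 2·-2 + 3·-1.

4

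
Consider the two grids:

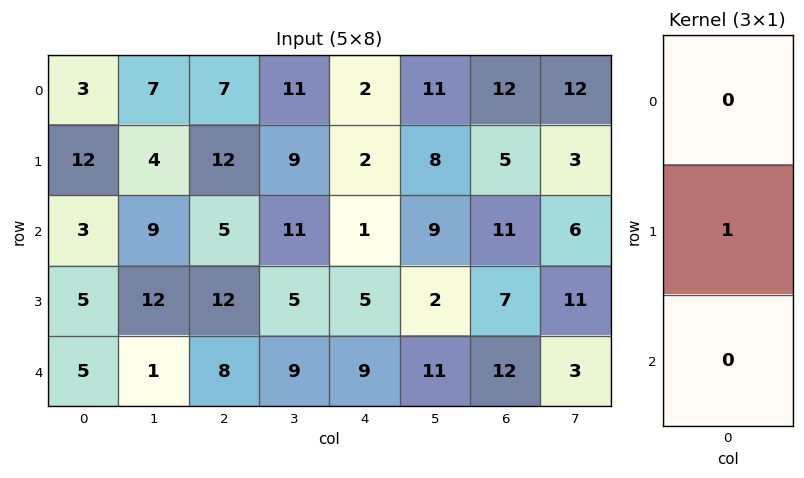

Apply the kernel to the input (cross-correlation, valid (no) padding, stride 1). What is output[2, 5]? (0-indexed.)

The receptive field on the input at this output position is [9 / 2 / 11]. Elementwise product with the kernel and sum: 2·1.

2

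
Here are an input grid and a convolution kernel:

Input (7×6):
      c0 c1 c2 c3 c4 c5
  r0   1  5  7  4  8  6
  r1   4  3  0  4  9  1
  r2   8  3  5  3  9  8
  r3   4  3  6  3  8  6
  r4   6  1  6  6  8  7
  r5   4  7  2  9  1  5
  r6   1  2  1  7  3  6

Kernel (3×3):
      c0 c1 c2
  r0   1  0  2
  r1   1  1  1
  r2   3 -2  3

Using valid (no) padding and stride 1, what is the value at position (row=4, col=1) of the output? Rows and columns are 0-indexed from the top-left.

56

The receptive field on the input at this output position is [1 6 6 / 7 2 9 / 2 1 7]. Elementwise product with the kernel and sum: 1·1 + 6·2 + 7·1 + 2·1 + 9·1 + 2·3 + 1·-2 + 7·3.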